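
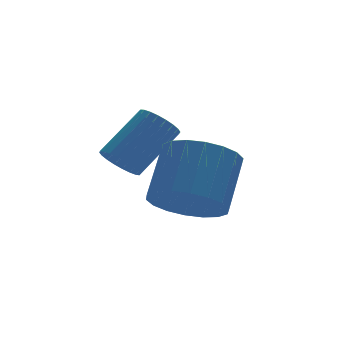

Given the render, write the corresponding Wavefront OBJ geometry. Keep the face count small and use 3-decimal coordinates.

v 0.462 1.25 -0.382
v 1.126 0.722 -0.417
v 1.783 1.481 0.587
v 1.118 2.01 0.622
v 1.215 0.985 -0.674
v 1.871 1.744 0.331
v 1.154 1.301 -0.873
v 1.811 2.06 0.132
v 0.956 1.607 -0.975
v 1.613 2.366 0.03
v 0.66 1.842 -0.959
v 1.317 2.601 0.045
v 0.325 1.96 -0.829
v 0.982 2.719 0.175
v 0.017 1.938 -0.611
v 0.674 2.697 0.394
v -0.203 1.779 -0.347
v 0.454 2.538 0.657
v -0.291 1.516 -0.091
v 0.365 2.275 0.914
v -0.231 1.2 0.108
v 0.426 1.959 1.113
v -0.033 0.894 0.21
v 0.624 1.653 1.215
v 0.263 0.659 0.195
v 0.92 1.418 1.199
v 0.598 0.541 0.065
v 1.255 1.3 1.069
v 0.906 0.563 -0.154
v 1.563 1.322 0.851
v -0.239 3.12 0.166
v 0.052 3.317 -0.217
v 1.07 3.617 0.711
v 0.779 3.42 1.094
v -0.05 3.481 -0.157
v 0.967 3.781 0.771
v -0.182 3.591 -0.048
v 0.836 3.89 0.88
v -0.322 3.628 0.093
v 0.696 3.928 1.022
v -0.45 3.589 0.246
v 0.568 3.888 1.174
v -0.545 3.478 0.386
v 0.472 3.777 1.315
v -0.594 3.312 0.493
v 0.424 3.612 1.422
v -0.589 3.118 0.55
v 0.429 3.417 1.479
v -0.53 2.923 0.549
v 0.488 3.223 1.477
v -0.427 2.759 0.489
v 0.59 3.059 1.417
v -0.296 2.65 0.38
v 0.722 2.949 1.308
v -0.156 2.612 0.238
v 0.862 2.912 1.167
v -0.028 2.652 0.086
v 0.99 2.951 1.014
v 0.068 2.763 -0.055
v 1.085 3.062 0.874
v 0.116 2.928 -0.162
v 1.134 3.228 0.767
v 0.111 3.123 -0.219
v 1.129 3.422 0.71
f 2 1 5
f 2 5 3
f 3 5 6
f 3 6 4
f 5 1 7
f 5 7 6
f 6 7 8
f 6 8 4
f 7 1 9
f 7 9 8
f 8 9 10
f 8 10 4
f 9 1 11
f 9 11 10
f 10 11 12
f 10 12 4
f 11 1 13
f 11 13 12
f 12 13 14
f 12 14 4
f 13 1 15
f 13 15 14
f 14 15 16
f 14 16 4
f 15 1 17
f 15 17 16
f 16 17 18
f 16 18 4
f 17 1 19
f 17 19 18
f 18 19 20
f 18 20 4
f 19 1 21
f 19 21 20
f 20 21 22
f 20 22 4
f 21 1 23
f 21 23 22
f 22 23 24
f 22 24 4
f 23 1 25
f 23 25 24
f 24 25 26
f 24 26 4
f 25 1 27
f 25 27 26
f 26 27 28
f 26 28 4
f 27 1 29
f 27 29 28
f 28 29 30
f 28 30 4
f 29 1 2
f 29 2 30
f 30 2 3
f 30 3 4
f 32 31 35
f 32 35 33
f 33 35 36
f 33 36 34
f 35 31 37
f 35 37 36
f 36 37 38
f 36 38 34
f 37 31 39
f 37 39 38
f 38 39 40
f 38 40 34
f 39 31 41
f 39 41 40
f 40 41 42
f 40 42 34
f 41 31 43
f 41 43 42
f 42 43 44
f 42 44 34
f 43 31 45
f 43 45 44
f 44 45 46
f 44 46 34
f 45 31 47
f 45 47 46
f 46 47 48
f 46 48 34
f 47 31 49
f 47 49 48
f 48 49 50
f 48 50 34
f 49 31 51
f 49 51 50
f 50 51 52
f 50 52 34
f 51 31 53
f 51 53 52
f 52 53 54
f 52 54 34
f 53 31 55
f 53 55 54
f 54 55 56
f 54 56 34
f 55 31 57
f 55 57 56
f 56 57 58
f 56 58 34
f 57 31 59
f 57 59 58
f 58 59 60
f 58 60 34
f 59 31 61
f 59 61 60
f 60 61 62
f 60 62 34
f 61 31 63
f 61 63 62
f 62 63 64
f 62 64 34
f 63 31 32
f 63 32 64
f 64 32 33
f 64 33 34



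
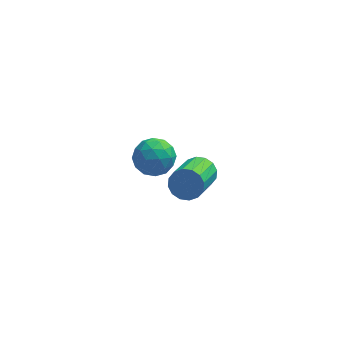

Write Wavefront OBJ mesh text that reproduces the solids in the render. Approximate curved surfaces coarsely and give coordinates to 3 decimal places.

v 2.818 3.242 -1.989
v 3.251 3.347 -1.603
v 2.816 1.982 -0.745
v 2.382 1.878 -1.131
v 3.008 3.495 -1.491
v 2.573 2.13 -0.633
v 2.714 3.575 -1.513
v 2.279 2.21 -0.655
v 2.448 3.566 -1.662
v 2.013 2.201 -0.804
v 2.281 3.47 -1.899
v 1.846 2.105 -1.041
v 2.258 3.313 -2.16
v 1.822 1.949 -1.302
v 2.384 3.138 -2.375
v 1.949 1.773 -1.517
v 2.627 2.99 -2.487
v 2.192 1.625 -1.629
v 2.921 2.91 -2.465
v 2.486 1.545 -1.607
v 3.187 2.919 -2.316
v 2.752 1.554 -1.458
v 3.354 3.015 -2.079
v 2.919 1.65 -1.221
v 3.378 3.171 -1.818
v 2.942 1.807 -0.96
v 0.865 0.706 2.081
v 1.45 1.012 1.866
v 1.41 -0.272 2.174
v 1.995 0.034 1.959
v 1.729 0.192 2.58
v 1.392 0.796 2.523
v 1.468 -0.056 1.517
v 1.131 0.548 1.46
v 1.822 0.541 1.517
v 1.984 0.694 2.175
v 0.876 0.046 1.865
v 1.038 0.199 2.523
v 1.109 0.944 1.965
v 1.751 -0.204 2.075
v 1.594 -0.112 2.44
v 1.938 0.068 2.314
v 1.076 0.817 2.352
v 1.419 0.997 2.225
v 1.584 0.515 2.645
v 1.441 -0.257 1.815
v 1.784 -0.077 1.688
v 0.922 0.672 1.726
v 1.266 0.852 1.6
v 1.276 0.225 1.395
v 1.672 0.848 1.634
v 1.993 0.273 1.689
v 1.683 0.22 1.429
v 1.484 0.575 1.395
v 1.767 0.937 2.02
v 2.088 0.363 2.075
v 1.932 0.455 2.44
v 1.733 0.81 2.407
v 1.986 0.661 1.816
v 0.772 0.377 1.965
v 1.093 -0.197 2.02
v 1.127 -0.07 1.633
v 0.928 0.285 1.6
v 0.867 0.467 2.351
v 1.188 -0.108 2.406
v 1.376 0.165 2.645
v 1.177 0.52 2.611
v 0.874 0.079 2.224
f 2 1 5
f 2 5 3
f 3 5 6
f 3 6 4
f 5 1 7
f 5 7 6
f 6 7 8
f 6 8 4
f 7 1 9
f 7 9 8
f 8 9 10
f 8 10 4
f 9 1 11
f 9 11 10
f 10 11 12
f 10 12 4
f 11 1 13
f 11 13 12
f 12 13 14
f 12 14 4
f 13 1 15
f 13 15 14
f 14 15 16
f 14 16 4
f 15 1 17
f 15 17 16
f 16 17 18
f 16 18 4
f 17 1 19
f 17 19 18
f 18 19 20
f 18 20 4
f 19 1 21
f 19 21 20
f 20 21 22
f 20 22 4
f 21 1 23
f 21 23 22
f 22 23 24
f 22 24 4
f 23 1 25
f 23 25 24
f 24 25 26
f 24 26 4
f 25 1 2
f 25 2 26
f 26 2 3
f 26 3 4
f 27 64 43
f 64 38 67
f 43 67 32
f 64 67 43
f 27 43 39
f 43 32 44
f 39 44 28
f 43 44 39
f 27 39 48
f 39 28 49
f 48 49 34
f 39 49 48
f 27 48 60
f 48 34 63
f 60 63 37
f 48 63 60
f 27 60 64
f 60 37 68
f 64 68 38
f 60 68 64
f 28 44 55
f 44 32 58
f 55 58 36
f 44 58 55
f 32 67 45
f 67 38 66
f 45 66 31
f 67 66 45
f 38 68 65
f 68 37 61
f 65 61 29
f 68 61 65
f 37 63 62
f 63 34 50
f 62 50 33
f 63 50 62
f 34 49 54
f 49 28 51
f 54 51 35
f 49 51 54
f 30 56 42
f 56 36 57
f 42 57 31
f 56 57 42
f 30 42 40
f 42 31 41
f 40 41 29
f 42 41 40
f 30 40 47
f 40 29 46
f 47 46 33
f 40 46 47
f 30 47 52
f 47 33 53
f 52 53 35
f 47 53 52
f 30 52 56
f 52 35 59
f 56 59 36
f 52 59 56
f 31 57 45
f 57 36 58
f 45 58 32
f 57 58 45
f 29 41 65
f 41 31 66
f 65 66 38
f 41 66 65
f 33 46 62
f 46 29 61
f 62 61 37
f 46 61 62
f 35 53 54
f 53 33 50
f 54 50 34
f 53 50 54
f 36 59 55
f 59 35 51
f 55 51 28
f 59 51 55



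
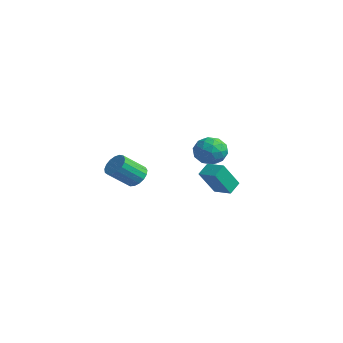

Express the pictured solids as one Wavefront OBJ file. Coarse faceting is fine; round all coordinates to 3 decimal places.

v -1.31 -3.319 0.069
v -0.526 -3.398 0.132
v -0.747 -4.699 1.235
v -1.53 -4.621 1.171
v -0.615 -3.152 0.405
v -0.836 -4.453 1.508
v -0.863 -2.944 0.601
v -1.084 -4.245 1.704
v -1.213 -2.822 0.675
v -1.434 -4.123 1.778
v -1.586 -2.814 0.61
v -1.806 -4.115 1.712
v -1.895 -2.922 0.421
v -2.115 -4.223 1.523
v -2.07 -3.121 0.151
v -2.29 -4.422 1.254
v -2.071 -3.365 -0.138
v -2.291 -4.667 0.965
v -1.898 -3.599 -0.379
v -2.118 -4.9 0.724
v -1.589 -3.769 -0.518
v -1.81 -5.07 0.585
v -1.217 -3.836 -0.522
v -1.438 -5.137 0.581
v -0.866 -3.784 -0.391
v -1.087 -5.086 0.712
v -0.617 -3.626 -0.155
v -0.837 -4.928 0.948
v -4.246 3.692 -0.201
v -3.264 4.017 -0.523
v -3.536 2.263 0.523
v -2.554 2.588 0.201
v -3.077 3.132 0.978
v -3.515 4.016 0.53
v -3.285 2.264 -0.53
v -3.723 3.148 -0.978
v -2.67 3.134 -0.727
v -2.541 3.671 0.205
v -4.259 2.609 -0.205
v -4.13 3.146 0.727
v -3.817 3.98 -0.426
v -2.983 2.3 0.426
v -3.29 2.62 0.882
v -2.713 2.811 0.693
v -3.965 3.979 0.193
v -3.388 4.17 0.004
v -3.278 3.65 0.886
v -3.412 2.11 -0.004
v -2.835 2.301 -0.193
v -4.087 3.469 -0.693
v -3.51 3.66 -0.882
v -3.522 2.63 -0.886
v -2.891 3.652 -0.735
v -2.474 2.812 -0.309
v -2.903 2.622 -0.739
v -3.161 3.141 -1.002
v -2.815 3.967 -0.187
v -2.398 3.127 0.239
v -2.705 3.447 0.696
v -2.963 3.967 0.432
v -2.466 3.448 -0.306
v -4.402 3.153 -0.239
v -3.985 2.313 0.187
v -3.837 2.313 -0.432
v -4.095 2.833 -0.696
v -4.326 3.468 0.309
v -3.909 2.628 0.735
v -3.639 3.139 1.002
v -3.897 3.658 0.739
v -4.334 2.832 0.306
v -0.092 1.01 -1.664
v -0.094 -0.075 -0.08
v -0.336 1.784 -1.134
v -0.339 0.7 0.45
v 1.079 1.26 -1.49
v 1.076 0.176 0.094
v 0.834 2.035 -0.96
v 0.832 0.95 0.624
f 2 1 5
f 2 5 3
f 3 5 6
f 3 6 4
f 5 1 7
f 5 7 6
f 6 7 8
f 6 8 4
f 7 1 9
f 7 9 8
f 8 9 10
f 8 10 4
f 9 1 11
f 9 11 10
f 10 11 12
f 10 12 4
f 11 1 13
f 11 13 12
f 12 13 14
f 12 14 4
f 13 1 15
f 13 15 14
f 14 15 16
f 14 16 4
f 15 1 17
f 15 17 16
f 16 17 18
f 16 18 4
f 17 1 19
f 17 19 18
f 18 19 20
f 18 20 4
f 19 1 21
f 19 21 20
f 20 21 22
f 20 22 4
f 21 1 23
f 21 23 22
f 22 23 24
f 22 24 4
f 23 1 25
f 23 25 24
f 24 25 26
f 24 26 4
f 25 1 27
f 25 27 26
f 26 27 28
f 26 28 4
f 27 1 2
f 27 2 28
f 28 2 3
f 28 3 4
f 29 66 45
f 66 40 69
f 45 69 34
f 66 69 45
f 29 45 41
f 45 34 46
f 41 46 30
f 45 46 41
f 29 41 50
f 41 30 51
f 50 51 36
f 41 51 50
f 29 50 62
f 50 36 65
f 62 65 39
f 50 65 62
f 29 62 66
f 62 39 70
f 66 70 40
f 62 70 66
f 30 46 57
f 46 34 60
f 57 60 38
f 46 60 57
f 34 69 47
f 69 40 68
f 47 68 33
f 69 68 47
f 40 70 67
f 70 39 63
f 67 63 31
f 70 63 67
f 39 65 64
f 65 36 52
f 64 52 35
f 65 52 64
f 36 51 56
f 51 30 53
f 56 53 37
f 51 53 56
f 32 58 44
f 58 38 59
f 44 59 33
f 58 59 44
f 32 44 42
f 44 33 43
f 42 43 31
f 44 43 42
f 32 42 49
f 42 31 48
f 49 48 35
f 42 48 49
f 32 49 54
f 49 35 55
f 54 55 37
f 49 55 54
f 32 54 58
f 54 37 61
f 58 61 38
f 54 61 58
f 33 59 47
f 59 38 60
f 47 60 34
f 59 60 47
f 31 43 67
f 43 33 68
f 67 68 40
f 43 68 67
f 35 48 64
f 48 31 63
f 64 63 39
f 48 63 64
f 37 55 56
f 55 35 52
f 56 52 36
f 55 52 56
f 38 61 57
f 61 37 53
f 57 53 30
f 61 53 57
f 72 74 71
f 75 72 71
f 71 74 73
f 73 75 71
f 72 78 74
f 76 72 75
f 76 78 72
f 74 78 73
f 77 75 73
f 73 78 77
f 77 76 75
f 78 76 77



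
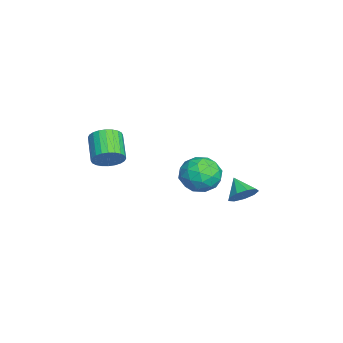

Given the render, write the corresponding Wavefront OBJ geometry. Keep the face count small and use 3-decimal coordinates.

v -0.765 2.748 -1.869
v -0.11 2.063 -1.118
v -2.39 1.817 -1.302
v -1.735 1.132 -0.551
v -1.881 2.311 -0.323
v -0.877 2.886 -0.673
v -1.623 0.994 -1.747
v -0.619 1.569 -2.097
v -0.641 0.979 -1.042
v -0.8 1.793 -0.162
v -1.7 2.087 -2.258
v -1.859 2.901 -1.378
v -0.295 2.487 -1.543
v -2.205 1.393 -0.877
v -2.291 2.086 -0.743
v -1.906 1.683 -0.301
v -0.745 2.971 -1.282
v -0.361 2.568 -0.84
v -1.401 2.714 -0.373
v -2.139 1.312 -1.58
v -1.755 0.909 -1.138
v -0.594 2.197 -2.119
v -0.209 1.794 -1.677
v -1.099 1.166 -2.047
v -0.222 1.447 -1.057
v -1.177 0.901 -0.723
v -1.112 0.819 -1.426
v -0.521 1.157 -1.632
v -0.316 1.926 -0.54
v -1.271 1.379 -0.206
v -1.356 2.072 -0.073
v -0.766 2.41 -0.279
v -0.628 1.289 -0.495
v -1.229 2.501 -2.214
v -2.184 1.954 -1.88
v -1.734 1.47 -2.141
v -1.144 1.808 -2.347
v -1.323 2.979 -1.697
v -2.278 2.433 -1.363
v -1.979 2.723 -0.788
v -1.388 3.061 -0.994
v -1.872 2.591 -1.925
v -0.752 4.15 -2.424
v -0.262 4.357 -1.748
v -1.628 3.65 -1.636
v -0.629 4.8 -1.874
v -1.053 4.939 -2.257
v -1.337 4.709 -2.718
v -1.347 4.218 -3.042
v -1.079 3.695 -3.076
v -0.658 3.386 -2.806
v -0.281 3.434 -2.356
v -0.125 3.818 -1.939
v 4.627 -2.305 3.103
v 4.994 -1.952 3.771
v 3.661 -2.182 4.625
v 3.293 -2.535 3.957
v 4.857 -1.691 3.627
v 3.524 -1.92 4.482
v 4.685 -1.523 3.404
v 3.352 -1.753 4.259
v 4.504 -1.475 3.135
v 3.171 -1.704 3.99
v 4.342 -1.553 2.861
v 3.009 -1.782 3.716
v 4.223 -1.745 2.624
v 2.89 -1.975 3.479
v 4.166 -2.023 2.46
v 2.833 -2.253 3.314
v 4.178 -2.344 2.393
v 2.845 -2.573 3.248
v 4.259 -2.658 2.435
v 2.926 -2.888 3.289
v 4.396 -2.92 2.578
v 3.063 -3.149 3.433
v 4.568 -3.087 2.801
v 3.235 -3.317 3.656
v 4.749 -3.136 3.07
v 3.416 -3.365 3.925
v 4.911 -3.058 3.344
v 3.578 -3.287 4.199
v 5.03 -2.865 3.581
v 3.697 -3.095 4.436
v 5.087 -2.587 3.746
v 3.754 -2.817 4.6
v 5.075 -2.267 3.812
v 3.742 -2.496 4.667
f 1 38 17
f 38 12 41
f 17 41 6
f 38 41 17
f 1 17 13
f 17 6 18
f 13 18 2
f 17 18 13
f 1 13 22
f 13 2 23
f 22 23 8
f 13 23 22
f 1 22 34
f 22 8 37
f 34 37 11
f 22 37 34
f 1 34 38
f 34 11 42
f 38 42 12
f 34 42 38
f 2 18 29
f 18 6 32
f 29 32 10
f 18 32 29
f 6 41 19
f 41 12 40
f 19 40 5
f 41 40 19
f 12 42 39
f 42 11 35
f 39 35 3
f 42 35 39
f 11 37 36
f 37 8 24
f 36 24 7
f 37 24 36
f 8 23 28
f 23 2 25
f 28 25 9
f 23 25 28
f 4 30 16
f 30 10 31
f 16 31 5
f 30 31 16
f 4 16 14
f 16 5 15
f 14 15 3
f 16 15 14
f 4 14 21
f 14 3 20
f 21 20 7
f 14 20 21
f 4 21 26
f 21 7 27
f 26 27 9
f 21 27 26
f 4 26 30
f 26 9 33
f 30 33 10
f 26 33 30
f 5 31 19
f 31 10 32
f 19 32 6
f 31 32 19
f 3 15 39
f 15 5 40
f 39 40 12
f 15 40 39
f 7 20 36
f 20 3 35
f 36 35 11
f 20 35 36
f 9 27 28
f 27 7 24
f 28 24 8
f 27 24 28
f 10 33 29
f 33 9 25
f 29 25 2
f 33 25 29
f 44 43 46
f 44 46 45
f 46 43 47
f 46 47 45
f 47 43 48
f 47 48 45
f 48 43 49
f 48 49 45
f 49 43 50
f 49 50 45
f 50 43 51
f 50 51 45
f 51 43 52
f 51 52 45
f 52 43 53
f 52 53 45
f 53 43 44
f 53 44 45
f 55 54 58
f 55 58 56
f 56 58 59
f 56 59 57
f 58 54 60
f 58 60 59
f 59 60 61
f 59 61 57
f 60 54 62
f 60 62 61
f 61 62 63
f 61 63 57
f 62 54 64
f 62 64 63
f 63 64 65
f 63 65 57
f 64 54 66
f 64 66 65
f 65 66 67
f 65 67 57
f 66 54 68
f 66 68 67
f 67 68 69
f 67 69 57
f 68 54 70
f 68 70 69
f 69 70 71
f 69 71 57
f 70 54 72
f 70 72 71
f 71 72 73
f 71 73 57
f 72 54 74
f 72 74 73
f 73 74 75
f 73 75 57
f 74 54 76
f 74 76 75
f 75 76 77
f 75 77 57
f 76 54 78
f 76 78 77
f 77 78 79
f 77 79 57
f 78 54 80
f 78 80 79
f 79 80 81
f 79 81 57
f 80 54 82
f 80 82 81
f 81 82 83
f 81 83 57
f 82 54 84
f 82 84 83
f 83 84 85
f 83 85 57
f 84 54 86
f 84 86 85
f 85 86 87
f 85 87 57
f 86 54 55
f 86 55 87
f 87 55 56
f 87 56 57



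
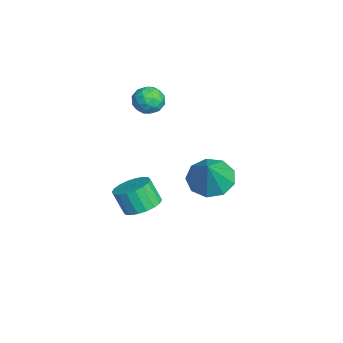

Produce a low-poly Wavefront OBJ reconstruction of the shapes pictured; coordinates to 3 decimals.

v -3.045 1.985 -1.219
v -2.264 1.728 -1.806
v -2.075 1.735 0.179
v -2.257 2.409 -1.689
v -2.619 2.891 -1.352
v -3.18 2.95 -0.953
v -3.678 2.557 -0.679
v -3.879 1.896 -0.657
v -3.69 1.277 -0.899
v -3.199 0.989 -1.291
v -2.636 1.168 -1.649
v 1.779 -1.143 0.903
v 2.504 -1.377 1.018
v 2.225 -1.771 1.973
v 1.501 -1.537 1.857
v 2.504 -1.06 1.148
v 2.226 -1.454 2.103
v 2.361 -0.76 1.23
v 2.082 -1.154 2.185
v 2.103 -0.535 1.248
v 1.824 -0.929 2.203
v 1.78 -0.431 1.196
v 1.501 -0.825 2.151
v 1.458 -0.468 1.087
v 1.179 -0.862 2.042
v 1.199 -0.639 0.941
v 0.92 -1.033 1.896
v 1.055 -0.909 0.787
v 0.776 -1.303 1.742
v 1.054 -1.226 0.657
v 0.776 -1.62 1.612
v 1.198 -1.526 0.575
v 0.919 -1.92 1.53
v 1.456 -1.751 0.557
v 1.177 -2.145 1.512
v 1.779 -1.855 0.609
v 1.5 -2.249 1.564
v 2.101 -1.818 0.718
v 1.822 -2.212 1.673
v 2.36 -1.647 0.864
v 2.081 -2.041 1.819
v -3.331 -0.263 4.079
v -3.087 0.155 3.567
v -2.733 -1.135 3.653
v -2.489 -0.717 3.141
v -2.282 -0.616 3.807
v -2.652 -0.077 4.07
v -3.168 -0.903 3.15
v -3.538 -0.364 3.413
v -2.986 -0.241 2.993
v -2.439 -0.063 3.399
v -3.381 -0.917 3.821
v -2.834 -0.739 4.227
v -3.262 0.022 3.86
v -2.558 -1.002 3.36
v -2.437 -0.943 3.751
v -2.293 -0.697 3.45
v -3.006 -0.114 4.156
v -2.862 0.132 3.855
v -2.389 -0.321 3.996
v -2.958 -1.112 3.365
v -2.814 -0.866 3.064
v -3.527 -0.283 3.77
v -3.383 -0.037 3.469
v -3.431 -0.659 3.224
v -3.059 0.035 3.222
v -2.707 -0.477 2.972
v -3.107 -0.587 2.977
v -3.324 -0.27 3.131
v -2.737 0.14 3.46
v -2.385 -0.373 3.21
v -2.264 -0.313 3.601
v -2.481 0.004 3.756
v -2.678 -0.093 3.123
v -3.435 -0.607 4.01
v -3.083 -1.12 3.76
v -3.339 -0.984 3.464
v -3.556 -0.667 3.619
v -3.113 -0.503 4.248
v -2.761 -1.015 3.998
v -2.496 -0.71 4.089
v -2.713 -0.393 4.243
v -3.142 -0.887 4.097
f 2 1 4
f 2 4 3
f 4 1 5
f 4 5 3
f 5 1 6
f 5 6 3
f 6 1 7
f 6 7 3
f 7 1 8
f 7 8 3
f 8 1 9
f 8 9 3
f 9 1 10
f 9 10 3
f 10 1 11
f 10 11 3
f 11 1 2
f 11 2 3
f 13 12 16
f 13 16 14
f 14 16 17
f 14 17 15
f 16 12 18
f 16 18 17
f 17 18 19
f 17 19 15
f 18 12 20
f 18 20 19
f 19 20 21
f 19 21 15
f 20 12 22
f 20 22 21
f 21 22 23
f 21 23 15
f 22 12 24
f 22 24 23
f 23 24 25
f 23 25 15
f 24 12 26
f 24 26 25
f 25 26 27
f 25 27 15
f 26 12 28
f 26 28 27
f 27 28 29
f 27 29 15
f 28 12 30
f 28 30 29
f 29 30 31
f 29 31 15
f 30 12 32
f 30 32 31
f 31 32 33
f 31 33 15
f 32 12 34
f 32 34 33
f 33 34 35
f 33 35 15
f 34 12 36
f 34 36 35
f 35 36 37
f 35 37 15
f 36 12 38
f 36 38 37
f 37 38 39
f 37 39 15
f 38 12 40
f 38 40 39
f 39 40 41
f 39 41 15
f 40 12 13
f 40 13 41
f 41 13 14
f 41 14 15
f 42 79 58
f 79 53 82
f 58 82 47
f 79 82 58
f 42 58 54
f 58 47 59
f 54 59 43
f 58 59 54
f 42 54 63
f 54 43 64
f 63 64 49
f 54 64 63
f 42 63 75
f 63 49 78
f 75 78 52
f 63 78 75
f 42 75 79
f 75 52 83
f 79 83 53
f 75 83 79
f 43 59 70
f 59 47 73
f 70 73 51
f 59 73 70
f 47 82 60
f 82 53 81
f 60 81 46
f 82 81 60
f 53 83 80
f 83 52 76
f 80 76 44
f 83 76 80
f 52 78 77
f 78 49 65
f 77 65 48
f 78 65 77
f 49 64 69
f 64 43 66
f 69 66 50
f 64 66 69
f 45 71 57
f 71 51 72
f 57 72 46
f 71 72 57
f 45 57 55
f 57 46 56
f 55 56 44
f 57 56 55
f 45 55 62
f 55 44 61
f 62 61 48
f 55 61 62
f 45 62 67
f 62 48 68
f 67 68 50
f 62 68 67
f 45 67 71
f 67 50 74
f 71 74 51
f 67 74 71
f 46 72 60
f 72 51 73
f 60 73 47
f 72 73 60
f 44 56 80
f 56 46 81
f 80 81 53
f 56 81 80
f 48 61 77
f 61 44 76
f 77 76 52
f 61 76 77
f 50 68 69
f 68 48 65
f 69 65 49
f 68 65 69
f 51 74 70
f 74 50 66
f 70 66 43
f 74 66 70



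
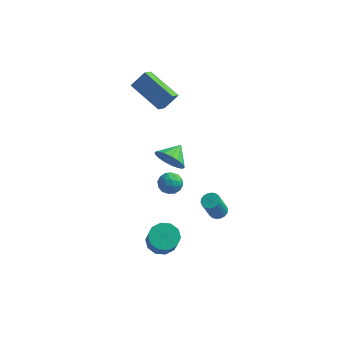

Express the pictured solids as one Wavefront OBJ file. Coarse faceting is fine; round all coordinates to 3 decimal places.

v -0.983 3.381 -2.552
v -0.242 3.416 -3.128
v -0.657 4.419 -2.068
v -0.567 3.626 -3.358
v -0.987 3.779 -3.403
v -1.407 3.842 -3.253
v -1.729 3.798 -2.943
v -1.881 3.66 -2.543
v -1.827 3.457 -2.144
v -1.58 3.238 -1.84
v -1.196 3.051 -1.698
v -0.763 2.939 -1.752
v -0.381 2.93 -1.989
v -0.137 3.023 -2.355
v -0.086 3.199 -2.766
v 0.189 -1.792 -4.299
v 0.988 -1.556 -4.409
v 1.369 -2.272 -3.171
v 0.571 -2.508 -3.061
v 0.751 -1.192 -4.125
v 1.132 -1.908 -2.887
v 0.299 -1.057 -3.907
v 0.681 -1.773 -2.67
v -0.195 -1.203 -3.84
v 0.187 -1.919 -2.602
v -0.542 -1.573 -3.947
v -0.16 -2.29 -2.709
v -0.609 -2.028 -4.189
v -0.228 -2.744 -2.951
v -0.372 -2.392 -4.473
v 0.009 -3.108 -3.235
v 0.079 -2.527 -4.69
v 0.461 -3.243 -3.453
v 0.573 -2.381 -4.758
v 0.955 -3.097 -3.52
v 0.92 -2.01 -4.651
v 1.302 -2.727 -3.413
v -1.299 3.533 1.702
v -1.392 2.766 2.238
v -3.064 4.342 2.552
v -3.157 3.575 3.089
v -0.683 4.025 2.511
v -0.776 3.258 3.048
v -2.448 4.834 3.362
v -2.541 4.067 3.898
v -1.105 2.539 -4.011
v -0.786 3.04 -3.594
v -0.474 1.7 -3.486
v -0.155 2.201 -3.069
v -0.857 2.045 -2.975
v -1.247 2.563 -3.3
v -0.013 2.177 -3.78
v -0.403 2.695 -4.105
v -0.111 2.816 -3.451
v -0.633 2.734 -2.954
v -0.627 2.006 -4.126
v -1.149 1.924 -3.629
v -1.001 2.863 -3.849
v -0.259 1.877 -3.231
v -0.672 1.785 -3.176
v -0.484 2.08 -2.931
v -1.272 2.583 -3.676
v -1.085 2.877 -3.431
v -1.126 2.292 -3.067
v -0.175 1.863 -3.649
v 0.012 2.157 -3.404
v -0.776 2.66 -4.149
v -0.588 2.955 -3.904
v -0.134 2.448 -4.013
v -0.417 3.026 -3.52
v -0.046 2.533 -3.211
v 0.038 2.519 -3.629
v -0.192 2.823 -3.82
v -0.724 2.978 -3.227
v -0.352 2.485 -2.919
v -0.765 2.393 -2.864
v -0.995 2.698 -3.054
v -0.327 2.846 -3.144
v -0.908 2.255 -4.161
v -0.536 1.762 -3.853
v -0.265 2.042 -4.026
v -0.495 2.347 -4.216
v -1.214 2.207 -3.869
v -0.843 1.714 -3.56
v -1.068 1.917 -3.26
v -1.298 2.221 -3.451
v -0.933 1.894 -3.936
v 3.008 -1.168 -1.492
v 3.431 -1.453 -1.516
v 3.154 -1.977 -0.193
v 2.732 -1.692 -0.168
v 3.505 -1.26 -1.424
v 3.229 -1.783 -0.101
v 3.482 -1.048 -1.345
v 3.205 -1.572 -0.022
v 3.365 -0.861 -1.296
v 3.088 -1.384 0.028
v 3.177 -0.734 -1.285
v 2.9 -1.257 0.039
v 2.956 -0.693 -1.315
v 2.679 -1.216 0.009
v 2.745 -0.746 -1.38
v 2.468 -1.27 -0.056
v 2.586 -0.883 -1.467
v 2.309 -1.407 -0.144
v 2.511 -1.077 -1.559
v 2.235 -1.6 -0.236
v 2.535 -1.288 -1.638
v 2.258 -1.812 -0.315
v 2.652 -1.476 -1.688
v 2.375 -1.999 -0.364
v 2.84 -1.603 -1.699
v 2.563 -2.126 -0.375
v 3.061 -1.644 -1.669
v 2.784 -2.167 -0.345
v 3.272 -1.59 -1.604
v 2.995 -2.114 -0.28
f 2 1 4
f 2 4 3
f 4 1 5
f 4 5 3
f 5 1 6
f 5 6 3
f 6 1 7
f 6 7 3
f 7 1 8
f 7 8 3
f 8 1 9
f 8 9 3
f 9 1 10
f 9 10 3
f 10 1 11
f 10 11 3
f 11 1 12
f 11 12 3
f 12 1 13
f 12 13 3
f 13 1 14
f 13 14 3
f 14 1 15
f 14 15 3
f 15 1 2
f 15 2 3
f 17 16 20
f 17 20 18
f 18 20 21
f 18 21 19
f 20 16 22
f 20 22 21
f 21 22 23
f 21 23 19
f 22 16 24
f 22 24 23
f 23 24 25
f 23 25 19
f 24 16 26
f 24 26 25
f 25 26 27
f 25 27 19
f 26 16 28
f 26 28 27
f 27 28 29
f 27 29 19
f 28 16 30
f 28 30 29
f 29 30 31
f 29 31 19
f 30 16 32
f 30 32 31
f 31 32 33
f 31 33 19
f 32 16 34
f 32 34 33
f 33 34 35
f 33 35 19
f 34 16 36
f 34 36 35
f 35 36 37
f 35 37 19
f 36 16 17
f 36 17 37
f 37 17 18
f 37 18 19
f 39 41 38
f 42 39 38
f 38 41 40
f 40 42 38
f 39 45 41
f 43 39 42
f 43 45 39
f 41 45 40
f 44 42 40
f 40 45 44
f 44 43 42
f 45 43 44
f 46 83 62
f 83 57 86
f 62 86 51
f 83 86 62
f 46 62 58
f 62 51 63
f 58 63 47
f 62 63 58
f 46 58 67
f 58 47 68
f 67 68 53
f 58 68 67
f 46 67 79
f 67 53 82
f 79 82 56
f 67 82 79
f 46 79 83
f 79 56 87
f 83 87 57
f 79 87 83
f 47 63 74
f 63 51 77
f 74 77 55
f 63 77 74
f 51 86 64
f 86 57 85
f 64 85 50
f 86 85 64
f 57 87 84
f 87 56 80
f 84 80 48
f 87 80 84
f 56 82 81
f 82 53 69
f 81 69 52
f 82 69 81
f 53 68 73
f 68 47 70
f 73 70 54
f 68 70 73
f 49 75 61
f 75 55 76
f 61 76 50
f 75 76 61
f 49 61 59
f 61 50 60
f 59 60 48
f 61 60 59
f 49 59 66
f 59 48 65
f 66 65 52
f 59 65 66
f 49 66 71
f 66 52 72
f 71 72 54
f 66 72 71
f 49 71 75
f 71 54 78
f 75 78 55
f 71 78 75
f 50 76 64
f 76 55 77
f 64 77 51
f 76 77 64
f 48 60 84
f 60 50 85
f 84 85 57
f 60 85 84
f 52 65 81
f 65 48 80
f 81 80 56
f 65 80 81
f 54 72 73
f 72 52 69
f 73 69 53
f 72 69 73
f 55 78 74
f 78 54 70
f 74 70 47
f 78 70 74
f 89 88 92
f 89 92 90
f 90 92 93
f 90 93 91
f 92 88 94
f 92 94 93
f 93 94 95
f 93 95 91
f 94 88 96
f 94 96 95
f 95 96 97
f 95 97 91
f 96 88 98
f 96 98 97
f 97 98 99
f 97 99 91
f 98 88 100
f 98 100 99
f 99 100 101
f 99 101 91
f 100 88 102
f 100 102 101
f 101 102 103
f 101 103 91
f 102 88 104
f 102 104 103
f 103 104 105
f 103 105 91
f 104 88 106
f 104 106 105
f 105 106 107
f 105 107 91
f 106 88 108
f 106 108 107
f 107 108 109
f 107 109 91
f 108 88 110
f 108 110 109
f 109 110 111
f 109 111 91
f 110 88 112
f 110 112 111
f 111 112 113
f 111 113 91
f 112 88 114
f 112 114 113
f 113 114 115
f 113 115 91
f 114 88 116
f 114 116 115
f 115 116 117
f 115 117 91
f 116 88 89
f 116 89 117
f 117 89 90
f 117 90 91



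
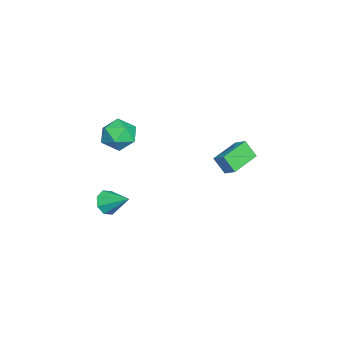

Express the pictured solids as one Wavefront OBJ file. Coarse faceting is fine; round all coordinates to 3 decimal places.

v 0.94 -3.057 -3.028
v 1.231 -2.737 -3.713
v 1.46 -1.783 -2.212
v 0.645 -2.568 -3.603
v 0.231 -2.685 -3.156
v 0.233 -3.02 -2.635
v 0.648 -3.377 -2.344
v 1.235 -3.546 -2.454
v 1.648 -3.428 -2.901
v 1.647 -3.093 -3.422
v -2.449 -2.313 0.727
v -1.521 -2.636 1.23
v -2.239 -3.604 -0.49
v -1.311 -3.927 0.013
v -2.287 -4.078 0.505
v -2.417 -3.281 1.258
v -1.343 -2.959 -0.518
v -1.473 -2.162 0.235
v -0.837 -3.035 0.461
v -1.421 -3.727 1.093
v -2.339 -2.513 -0.353
v -2.923 -3.205 0.279
v 1.518 3.173 0.506
v 1.362 2.558 1.429
v -0.02 3.999 0.796
v -0.177 3.384 1.719
v 1.917 3.756 0.961
v 1.76 3.141 1.884
v 0.378 4.582 1.251
v 0.222 3.967 2.174
f 2 1 4
f 2 4 3
f 4 1 5
f 4 5 3
f 5 1 6
f 5 6 3
f 6 1 7
f 6 7 3
f 7 1 8
f 7 8 3
f 8 1 9
f 8 9 3
f 9 1 10
f 9 10 3
f 10 1 2
f 10 2 3
f 11 22 16
f 11 16 12
f 11 12 18
f 11 18 21
f 11 21 22
f 12 16 20
f 16 22 15
f 22 21 13
f 21 18 17
f 18 12 19
f 14 20 15
f 14 15 13
f 14 13 17
f 14 17 19
f 14 19 20
f 15 20 16
f 13 15 22
f 17 13 21
f 19 17 18
f 20 19 12
f 24 26 23
f 27 24 23
f 23 26 25
f 25 27 23
f 24 30 26
f 28 24 27
f 28 30 24
f 26 30 25
f 29 27 25
f 25 30 29
f 29 28 27
f 30 28 29



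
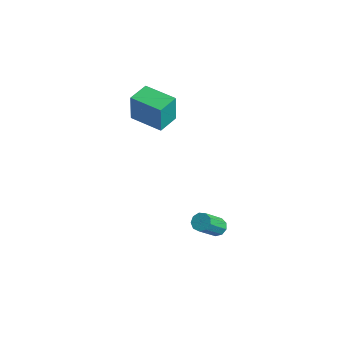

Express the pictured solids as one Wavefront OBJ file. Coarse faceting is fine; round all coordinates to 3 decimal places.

v -2.71 0.593 2.645
v -2.698 0.57 4.425
v -2.911 1.958 2.665
v -2.898 1.935 4.445
v -0.722 0.885 2.635
v -0.709 0.862 4.415
v -0.922 2.25 2.655
v -0.91 2.227 4.435
v 2.733 1.699 -4.264
v 3.279 1.523 -4.438
v 3.334 0.165 -2.89
v 2.787 0.341 -2.716
v 3.31 1.831 -4.168
v 3.365 0.473 -2.621
v 3.071 2.077 -3.944
v 3.125 0.719 -2.396
v 2.674 2.147 -3.869
v 2.728 0.789 -2.321
v 2.304 2.007 -3.979
v 2.358 0.649 -2.431
v 2.135 1.723 -4.222
v 2.189 0.364 -2.674
v 2.246 1.428 -4.485
v 2.3 0.069 -2.937
v 2.584 1.26 -4.644
v 2.639 -0.099 -3.097
v 2.993 1.297 -4.626
v 3.047 -0.061 -3.078
f 2 4 1
f 5 2 1
f 1 4 3
f 3 5 1
f 2 8 4
f 6 2 5
f 6 8 2
f 4 8 3
f 7 5 3
f 3 8 7
f 7 6 5
f 8 6 7
f 10 9 13
f 10 13 11
f 11 13 14
f 11 14 12
f 13 9 15
f 13 15 14
f 14 15 16
f 14 16 12
f 15 9 17
f 15 17 16
f 16 17 18
f 16 18 12
f 17 9 19
f 17 19 18
f 18 19 20
f 18 20 12
f 19 9 21
f 19 21 20
f 20 21 22
f 20 22 12
f 21 9 23
f 21 23 22
f 22 23 24
f 22 24 12
f 23 9 25
f 23 25 24
f 24 25 26
f 24 26 12
f 25 9 27
f 25 27 26
f 26 27 28
f 26 28 12
f 27 9 10
f 27 10 28
f 28 10 11
f 28 11 12



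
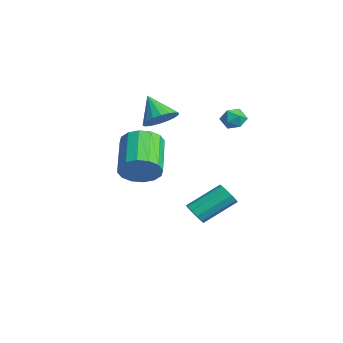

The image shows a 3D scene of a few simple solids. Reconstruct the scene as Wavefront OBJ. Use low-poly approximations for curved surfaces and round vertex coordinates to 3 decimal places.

v -0.995 3.238 2.511
v -0.719 3.504 3.064
v -1.141 2.296 3.036
v -0.865 2.562 3.589
v -1.466 2.777 3.377
v -1.376 3.359 3.052
v -0.484 2.441 3.048
v -0.394 3.023 2.723
v -0.403 3.011 3.396
v -1.01 3.219 3.599
v -0.85 2.581 2.501
v -1.457 2.789 2.704
v -1.724 1.332 -3.125
v -1.118 1.465 -3.318
v -1.13 3.14 -2.208
v -1.736 3.008 -2.015
v -1.371 1.635 -3.579
v -1.383 3.311 -2.469
v -1.759 1.69 -3.666
v -1.771 3.366 -2.556
v -2.134 1.609 -3.547
v -2.146 3.284 -2.437
v -2.352 1.421 -3.266
v -2.364 3.097 -2.156
v -2.33 1.2 -2.932
v -2.342 2.875 -1.822
v -2.077 1.029 -2.671
v -2.089 2.705 -1.561
v -1.689 0.974 -2.584
v -1.701 2.65 -1.474
v -1.314 1.056 -2.703
v -1.326 2.731 -1.593
v -1.096 1.243 -2.984
v -1.108 2.919 -1.874
v 0.115 -1.886 0.78
v 0.546 -2.168 1.66
v -1.224 -1.495 2.741
v -1.655 -1.214 1.86
v 0.694 -1.666 1.59
v -1.076 -0.993 2.671
v 0.686 -1.223 1.302
v -1.083 -0.55 2.383
v 0.526 -0.958 0.875
v -1.244 -0.285 1.956
v 0.255 -0.942 0.422
v -1.514 -0.269 1.502
v -0.053 -1.179 0.064
v -1.822 -0.506 1.145
v -0.316 -1.605 -0.101
v -2.086 -0.932 0.98
v -0.464 -2.107 -0.031
v -2.234 -1.434 1.05
v -0.457 -2.55 0.257
v -2.226 -1.877 1.338
v -0.296 -2.815 0.684
v -2.066 -2.142 1.765
v -0.026 -2.831 1.138
v -1.795 -2.158 2.218
v 0.282 -2.594 1.495
v -1.487 -1.921 2.576
v -2.648 0.008 2.752
v -1.983 0.185 3.347
v -3.632 -0.308 3.948
v -2.158 0.547 3.297
v -2.431 0.802 3.14
v -2.747 0.899 2.906
v -3.043 0.82 2.641
v -3.261 0.58 2.399
v -3.358 0.227 2.226
v -3.314 -0.17 2.158
v -3.138 -0.532 2.207
v -2.865 -0.786 2.364
v -2.549 -0.884 2.598
v -2.253 -0.805 2.863
v -2.035 -0.565 3.106
v -1.939 -0.211 3.278
f 1 12 6
f 1 6 2
f 1 2 8
f 1 8 11
f 1 11 12
f 2 6 10
f 6 12 5
f 12 11 3
f 11 8 7
f 8 2 9
f 4 10 5
f 4 5 3
f 4 3 7
f 4 7 9
f 4 9 10
f 5 10 6
f 3 5 12
f 7 3 11
f 9 7 8
f 10 9 2
f 14 13 17
f 14 17 15
f 15 17 18
f 15 18 16
f 17 13 19
f 17 19 18
f 18 19 20
f 18 20 16
f 19 13 21
f 19 21 20
f 20 21 22
f 20 22 16
f 21 13 23
f 21 23 22
f 22 23 24
f 22 24 16
f 23 13 25
f 23 25 24
f 24 25 26
f 24 26 16
f 25 13 27
f 25 27 26
f 26 27 28
f 26 28 16
f 27 13 29
f 27 29 28
f 28 29 30
f 28 30 16
f 29 13 31
f 29 31 30
f 30 31 32
f 30 32 16
f 31 13 33
f 31 33 32
f 32 33 34
f 32 34 16
f 33 13 14
f 33 14 34
f 34 14 15
f 34 15 16
f 36 35 39
f 36 39 37
f 37 39 40
f 37 40 38
f 39 35 41
f 39 41 40
f 40 41 42
f 40 42 38
f 41 35 43
f 41 43 42
f 42 43 44
f 42 44 38
f 43 35 45
f 43 45 44
f 44 45 46
f 44 46 38
f 45 35 47
f 45 47 46
f 46 47 48
f 46 48 38
f 47 35 49
f 47 49 48
f 48 49 50
f 48 50 38
f 49 35 51
f 49 51 50
f 50 51 52
f 50 52 38
f 51 35 53
f 51 53 52
f 52 53 54
f 52 54 38
f 53 35 55
f 53 55 54
f 54 55 56
f 54 56 38
f 55 35 57
f 55 57 56
f 56 57 58
f 56 58 38
f 57 35 59
f 57 59 58
f 58 59 60
f 58 60 38
f 59 35 36
f 59 36 60
f 60 36 37
f 60 37 38
f 62 61 64
f 62 64 63
f 64 61 65
f 64 65 63
f 65 61 66
f 65 66 63
f 66 61 67
f 66 67 63
f 67 61 68
f 67 68 63
f 68 61 69
f 68 69 63
f 69 61 70
f 69 70 63
f 70 61 71
f 70 71 63
f 71 61 72
f 71 72 63
f 72 61 73
f 72 73 63
f 73 61 74
f 73 74 63
f 74 61 75
f 74 75 63
f 75 61 76
f 75 76 63
f 76 61 62
f 76 62 63



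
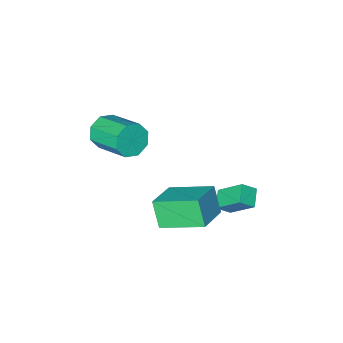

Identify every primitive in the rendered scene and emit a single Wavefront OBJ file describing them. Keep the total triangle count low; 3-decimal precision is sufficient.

v -1.714 -1.536 -4.825
v -1.793 -2.226 -3.644
v -3.027 -0.051 -4.044
v -3.105 -0.741 -2.864
v -0.395 -0.679 -4.236
v -0.473 -1.369 -3.056
v -1.707 0.806 -3.456
v -1.786 0.116 -2.275
v 0.497 -3.432 0.589
v 1.023 -3.097 0.042
v 0.73 -1.393 0.804
v 0.203 -1.728 1.351
v 0.424 -3.105 -0.17
v 0.131 -1.401 0.591
v -0.132 -3.305 0.062
v -0.425 -1.6 0.824
v -0.32 -3.579 0.604
v -0.613 -1.875 1.365
v -0.03 -3.767 1.136
v -0.323 -2.063 1.898
v 0.569 -3.759 1.349
v 0.276 -2.055 2.11
v 1.125 -3.56 1.116
v 0.832 -1.855 1.878
v 1.313 -3.285 0.575
v 1.02 -1.581 1.336
v -4.171 -0.94 -4.311
v -3.569 -1.156 -3.831
v -4.701 0.083 -3.186
v -4.098 -0.132 -2.706
v -3.642 -0.268 -4.674
v -3.039 -0.483 -4.194
v -4.171 0.756 -3.549
v -3.569 0.54 -3.069
f 2 4 1
f 5 2 1
f 1 4 3
f 3 5 1
f 2 8 4
f 6 2 5
f 6 8 2
f 4 8 3
f 7 5 3
f 3 8 7
f 7 6 5
f 8 6 7
f 10 9 13
f 10 13 11
f 11 13 14
f 11 14 12
f 13 9 15
f 13 15 14
f 14 15 16
f 14 16 12
f 15 9 17
f 15 17 16
f 16 17 18
f 16 18 12
f 17 9 19
f 17 19 18
f 18 19 20
f 18 20 12
f 19 9 21
f 19 21 20
f 20 21 22
f 20 22 12
f 21 9 23
f 21 23 22
f 22 23 24
f 22 24 12
f 23 9 25
f 23 25 24
f 24 25 26
f 24 26 12
f 25 9 10
f 25 10 26
f 26 10 11
f 26 11 12
f 28 30 27
f 31 28 27
f 27 30 29
f 29 31 27
f 28 34 30
f 32 28 31
f 32 34 28
f 30 34 29
f 33 31 29
f 29 34 33
f 33 32 31
f 34 32 33



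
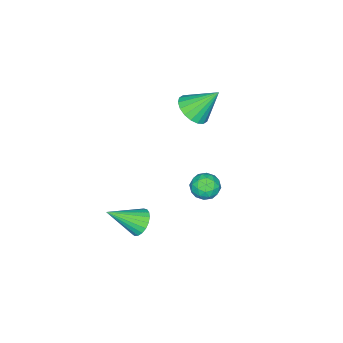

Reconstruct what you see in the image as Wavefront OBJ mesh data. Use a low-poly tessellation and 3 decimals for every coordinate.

v -0.445 1.162 -0.821
v -0.126 1.059 -1.38
v -0.534 0.121 -0.68
v -0.215 0.018 -1.239
v 0.1 0.265 -0.724
v 0.155 0.908 -0.812
v -0.815 0.272 -1.248
v -0.76 0.915 -1.336
v -0.355 0.509 -1.644
v 0.211 0.504 -1.32
v -0.871 0.676 -0.74
v -0.305 0.671 -0.416
v -0.278 1.202 -1.113
v -0.382 -0.022 -0.947
v -0.197 0.123 -0.644
v -0.009 0.062 -0.973
v -0.113 1.114 -0.779
v 0.075 1.053 -1.108
v 0.208 0.586 -0.722
v -0.735 0.127 -0.952
v -0.547 0.066 -1.281
v -0.651 1.118 -1.087
v -0.463 1.057 -1.416
v -0.868 0.594 -1.338
v -0.224 0.818 -1.597
v -0.277 0.206 -1.514
v -0.63 0.355 -1.519
v -0.597 0.733 -1.571
v 0.108 0.815 -1.406
v 0.056 0.203 -1.323
v 0.241 0.348 -1.021
v 0.273 0.727 -1.072
v -0.026 0.492 -1.562
v -0.716 0.977 -0.737
v -0.768 0.365 -0.654
v -0.933 0.453 -0.988
v -0.901 0.832 -1.039
v -0.383 0.974 -0.546
v -0.436 0.362 -0.463
v -0.063 0.447 -0.489
v -0.03 0.825 -0.541
v -0.634 0.688 -0.498
v -1.474 -0.75 2.22
v -1.093 -1.199 2.732
v -1.986 0.09 3.34
v -0.859 -0.954 2.655
v -0.747 -0.669 2.492
v -0.779 -0.399 2.275
v -0.949 -0.2 2.048
v -1.223 -0.109 1.854
v -1.546 -0.145 1.733
v -1.855 -0.301 1.709
v -2.089 -0.546 1.786
v -2.201 -0.831 1.949
v -2.169 -1.1 2.166
v -1.999 -1.3 2.393
v -1.725 -1.391 2.587
v -1.402 -1.355 2.707
v 1.719 -1.077 -2.593
v 1.909 -1.403 -3.122
v 2.621 -2.023 -1.687
v 2.096 -1.209 -3.106
v 2.218 -0.992 -3
v 2.253 -0.789 -2.825
v 2.197 -0.637 -2.609
v 2.057 -0.56 -2.39
v 1.859 -0.574 -2.207
v 1.637 -0.674 -2.09
v 1.429 -0.844 -2.06
v 1.271 -1.054 -2.122
v 1.191 -1.268 -2.266
v 1.201 -1.45 -2.466
v 1.302 -1.567 -2.688
v 1.474 -1.599 -2.893
v 1.689 -1.541 -3.047
f 1 38 17
f 38 12 41
f 17 41 6
f 38 41 17
f 1 17 13
f 17 6 18
f 13 18 2
f 17 18 13
f 1 13 22
f 13 2 23
f 22 23 8
f 13 23 22
f 1 22 34
f 22 8 37
f 34 37 11
f 22 37 34
f 1 34 38
f 34 11 42
f 38 42 12
f 34 42 38
f 2 18 29
f 18 6 32
f 29 32 10
f 18 32 29
f 6 41 19
f 41 12 40
f 19 40 5
f 41 40 19
f 12 42 39
f 42 11 35
f 39 35 3
f 42 35 39
f 11 37 36
f 37 8 24
f 36 24 7
f 37 24 36
f 8 23 28
f 23 2 25
f 28 25 9
f 23 25 28
f 4 30 16
f 30 10 31
f 16 31 5
f 30 31 16
f 4 16 14
f 16 5 15
f 14 15 3
f 16 15 14
f 4 14 21
f 14 3 20
f 21 20 7
f 14 20 21
f 4 21 26
f 21 7 27
f 26 27 9
f 21 27 26
f 4 26 30
f 26 9 33
f 30 33 10
f 26 33 30
f 5 31 19
f 31 10 32
f 19 32 6
f 31 32 19
f 3 15 39
f 15 5 40
f 39 40 12
f 15 40 39
f 7 20 36
f 20 3 35
f 36 35 11
f 20 35 36
f 9 27 28
f 27 7 24
f 28 24 8
f 27 24 28
f 10 33 29
f 33 9 25
f 29 25 2
f 33 25 29
f 44 43 46
f 44 46 45
f 46 43 47
f 46 47 45
f 47 43 48
f 47 48 45
f 48 43 49
f 48 49 45
f 49 43 50
f 49 50 45
f 50 43 51
f 50 51 45
f 51 43 52
f 51 52 45
f 52 43 53
f 52 53 45
f 53 43 54
f 53 54 45
f 54 43 55
f 54 55 45
f 55 43 56
f 55 56 45
f 56 43 57
f 56 57 45
f 57 43 58
f 57 58 45
f 58 43 44
f 58 44 45
f 60 59 62
f 60 62 61
f 62 59 63
f 62 63 61
f 63 59 64
f 63 64 61
f 64 59 65
f 64 65 61
f 65 59 66
f 65 66 61
f 66 59 67
f 66 67 61
f 67 59 68
f 67 68 61
f 68 59 69
f 68 69 61
f 69 59 70
f 69 70 61
f 70 59 71
f 70 71 61
f 71 59 72
f 71 72 61
f 72 59 73
f 72 73 61
f 73 59 74
f 73 74 61
f 74 59 75
f 74 75 61
f 75 59 60
f 75 60 61



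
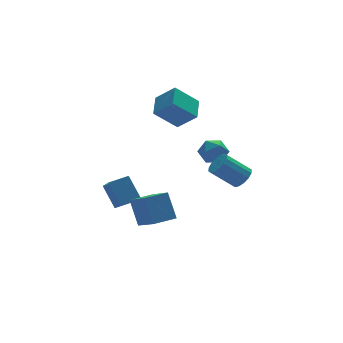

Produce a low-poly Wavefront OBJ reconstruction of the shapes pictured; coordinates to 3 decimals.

v -1.671 -2.11 -2.315
v -1.819 -1.157 -0.701
v -1.959 -0.479 -3.305
v -2.107 0.475 -1.692
v -0.173 -1.855 -2.328
v -0.321 -0.901 -0.715
v -0.461 -0.223 -3.319
v -0.609 0.73 -1.705
v 0.401 3.142 3.567
v 1.279 2.275 4.647
v 1.071 4.492 4.105
v 1.949 3.625 5.185
v 1.831 2.955 2.255
v 2.709 2.088 3.335
v 2.501 4.305 2.793
v 3.379 3.438 3.873
v 1.7 -0.367 1.944
v 2.348 -0.266 1.247
v 2.672 -1.294 2.713
v 3.32 -1.193 2.016
v 3.108 -0.452 2.583
v 2.507 0.121 2.107
v 2.513 -1.681 1.853
v 1.912 -1.108 1.377
v 2.85 -1.078 1.191
v 3.218 -0.319 1.642
v 1.802 -1.241 2.318
v 2.17 -0.482 2.769
v -1.752 3.971 -4.398
v -1.861 2.701 -3.399
v -2.083 5.076 -3.03
v -2.192 3.805 -2.03
v -0.448 4.055 -4.15
v -0.557 2.784 -3.15
v -0.779 5.159 -2.781
v -0.888 3.889 -1.782
v 3.166 -3.334 1.05
v 3.612 -2.733 1.305
v 2.319 -2.285 2.505
v 1.874 -2.886 2.25
v 3.385 -2.577 1.003
v 2.093 -2.128 2.203
v 3.1 -2.623 0.713
v 1.808 -2.174 1.913
v 2.833 -2.859 0.514
v 1.54 -2.411 1.714
v 2.655 -3.223 0.458
v 1.362 -2.775 1.658
v 2.614 -3.617 0.561
v 1.321 -3.169 1.761
v 2.721 -3.935 0.795
v 1.428 -3.487 1.995
v 2.947 -4.092 1.097
v 1.655 -3.643 2.297
v 3.232 -4.046 1.387
v 1.94 -3.597 2.587
v 3.5 -3.809 1.586
v 2.207 -3.361 2.786
v 3.678 -3.445 1.642
v 2.385 -2.997 2.842
v 3.719 -3.051 1.539
v 2.426 -2.603 2.739
f 2 4 1
f 5 2 1
f 1 4 3
f 3 5 1
f 2 8 4
f 6 2 5
f 6 8 2
f 4 8 3
f 7 5 3
f 3 8 7
f 7 6 5
f 8 6 7
f 10 12 9
f 13 10 9
f 9 12 11
f 11 13 9
f 10 16 12
f 14 10 13
f 14 16 10
f 12 16 11
f 15 13 11
f 11 16 15
f 15 14 13
f 16 14 15
f 17 28 22
f 17 22 18
f 17 18 24
f 17 24 27
f 17 27 28
f 18 22 26
f 22 28 21
f 28 27 19
f 27 24 23
f 24 18 25
f 20 26 21
f 20 21 19
f 20 19 23
f 20 23 25
f 20 25 26
f 21 26 22
f 19 21 28
f 23 19 27
f 25 23 24
f 26 25 18
f 30 32 29
f 33 30 29
f 29 32 31
f 31 33 29
f 30 36 32
f 34 30 33
f 34 36 30
f 32 36 31
f 35 33 31
f 31 36 35
f 35 34 33
f 36 34 35
f 38 37 41
f 38 41 39
f 39 41 42
f 39 42 40
f 41 37 43
f 41 43 42
f 42 43 44
f 42 44 40
f 43 37 45
f 43 45 44
f 44 45 46
f 44 46 40
f 45 37 47
f 45 47 46
f 46 47 48
f 46 48 40
f 47 37 49
f 47 49 48
f 48 49 50
f 48 50 40
f 49 37 51
f 49 51 50
f 50 51 52
f 50 52 40
f 51 37 53
f 51 53 52
f 52 53 54
f 52 54 40
f 53 37 55
f 53 55 54
f 54 55 56
f 54 56 40
f 55 37 57
f 55 57 56
f 56 57 58
f 56 58 40
f 57 37 59
f 57 59 58
f 58 59 60
f 58 60 40
f 59 37 61
f 59 61 60
f 60 61 62
f 60 62 40
f 61 37 38
f 61 38 62
f 62 38 39
f 62 39 40



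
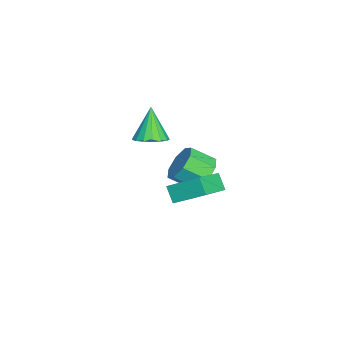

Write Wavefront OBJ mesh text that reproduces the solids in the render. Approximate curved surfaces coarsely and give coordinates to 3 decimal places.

v -0.056 -0.322 -4.051
v 0.379 -0.842 -4.904
v 0.511 -2.078 -4.083
v 0.076 -1.558 -3.229
v 0.955 -0.467 -4.431
v 1.087 -1.703 -3.61
v 0.939 -0.006 -3.736
v 1.071 -1.242 -2.914
v 0.339 0.269 -3.225
v 0.471 -0.967 -2.403
v -0.491 0.198 -3.197
v -0.359 -1.038 -2.376
v -1.067 -0.177 -3.67
v -0.935 -1.413 -2.849
v -1.051 -0.638 -4.366
v -0.919 -1.874 -3.544
v -0.451 -0.913 -4.877
v -0.319 -2.149 -4.055
v 3.091 -0.486 -3.581
v 2.552 -0.872 -2.806
v 3.377 1.09 -2.597
v 2.839 0.704 -1.822
v 4.661 -1.224 -2.858
v 4.123 -1.61 -2.083
v 4.948 0.352 -1.874
v 4.409 -0.034 -1.099
v -2.356 -3.358 -3.322
v -1.505 -3.595 -2.948
v -3.204 -3.462 -1.458
v -1.511 -3.136 -2.925
v -1.711 -2.728 -2.993
v -2.058 -2.464 -3.136
v -2.474 -2.405 -3.322
v -2.863 -2.564 -3.508
v -3.136 -2.905 -3.651
v -3.23 -3.349 -3.719
v -3.124 -3.796 -3.696
v -2.842 -4.142 -3.587
v -2.449 -4.308 -3.418
v -2.035 -4.257 -3.226
v -1.694 -4 -3.057
f 2 1 5
f 2 5 3
f 3 5 6
f 3 6 4
f 5 1 7
f 5 7 6
f 6 7 8
f 6 8 4
f 7 1 9
f 7 9 8
f 8 9 10
f 8 10 4
f 9 1 11
f 9 11 10
f 10 11 12
f 10 12 4
f 11 1 13
f 11 13 12
f 12 13 14
f 12 14 4
f 13 1 15
f 13 15 14
f 14 15 16
f 14 16 4
f 15 1 17
f 15 17 16
f 16 17 18
f 16 18 4
f 17 1 2
f 17 2 18
f 18 2 3
f 18 3 4
f 20 22 19
f 23 20 19
f 19 22 21
f 21 23 19
f 20 26 22
f 24 20 23
f 24 26 20
f 22 26 21
f 25 23 21
f 21 26 25
f 25 24 23
f 26 24 25
f 28 27 30
f 28 30 29
f 30 27 31
f 30 31 29
f 31 27 32
f 31 32 29
f 32 27 33
f 32 33 29
f 33 27 34
f 33 34 29
f 34 27 35
f 34 35 29
f 35 27 36
f 35 36 29
f 36 27 37
f 36 37 29
f 37 27 38
f 37 38 29
f 38 27 39
f 38 39 29
f 39 27 40
f 39 40 29
f 40 27 41
f 40 41 29
f 41 27 28
f 41 28 29



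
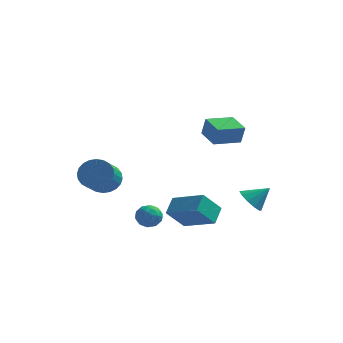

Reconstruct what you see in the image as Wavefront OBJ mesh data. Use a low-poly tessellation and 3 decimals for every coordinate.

v 2.998 2.159 -4
v 3.553 1.674 -4.402
v 3.922 2.521 -3.16
v 3.566 2.145 -4.619
v 3.362 2.622 -4.599
v 3.019 2.922 -4.351
v 2.668 2.931 -3.968
v 2.443 2.645 -3.598
v 2.43 2.174 -3.381
v 2.634 1.697 -3.401
v 2.977 1.397 -3.649
v 3.328 1.388 -4.032
v 0.27 -0.94 -4.586
v -0.497 -1.592 -3.447
v 0.394 -0.012 -3.971
v -0.373 -0.664 -2.832
v 1.973 -1.656 -3.848
v 1.206 -2.308 -2.709
v 2.097 -0.728 -3.233
v 1.33 -1.38 -2.094
v -3.345 -2.495 -0.938
v -2.479 -2.663 -1.162
v -2.509 -4.092 -0.205
v -3.375 -3.925 0.018
v -2.438 -2.467 -0.868
v -2.468 -3.897 0.088
v -2.536 -2.276 -0.585
v -2.565 -3.705 0.371
v -2.756 -2.118 -0.356
v -2.786 -3.547 0.6
v -3.066 -2.018 -0.215
v -3.096 -3.447 0.741
v -3.419 -1.99 -0.185
v -3.449 -3.419 0.771
v -3.76 -2.039 -0.269
v -3.79 -3.468 0.687
v -4.039 -2.158 -0.455
v -4.068 -3.587 0.501
v -4.211 -2.328 -0.715
v -4.241 -3.757 0.242
v -4.252 -2.523 -1.008
v -4.282 -3.953 -0.052
v -4.155 -2.715 -1.291
v -4.184 -4.144 -0.335
v -3.934 -2.873 -1.52
v -3.964 -4.302 -0.564
v -3.624 -2.973 -1.661
v -3.654 -4.402 -0.705
v -3.271 -3.001 -1.691
v -3.301 -4.43 -0.735
v -2.93 -2.952 -1.607
v -2.96 -4.381 -0.651
v -2.652 -2.833 -1.421
v -2.681 -4.262 -0.465
v -1.198 -2.959 -2.445
v -0.566 -2.853 -2.762
v -1.214 -4.047 -2.838
v -0.582 -3.941 -3.155
v -0.625 -3.964 -2.442
v -0.615 -3.291 -2.199
v -1.165 -3.609 -3.401
v -1.155 -2.936 -3.158
v -0.546 -3.255 -3.353
v -0.212 -3.474 -2.76
v -1.568 -3.426 -2.84
v -1.234 -3.645 -2.247
v -0.88 -2.811 -2.569
v -0.9 -4.089 -3.031
v -0.925 -4.103 -2.612
v -0.553 -4.041 -2.798
v -0.909 -3.068 -2.238
v -0.538 -3.006 -2.424
v -0.572 -3.659 -2.236
v -1.242 -3.894 -3.176
v -0.871 -3.832 -3.362
v -1.227 -2.859 -2.802
v -0.855 -2.797 -2.988
v -1.208 -3.241 -3.364
v -0.497 -2.985 -3.103
v -0.507 -3.624 -3.334
v -0.85 -3.429 -3.478
v -0.844 -3.034 -3.336
v -0.301 -3.114 -2.754
v -0.31 -3.753 -2.986
v -0.335 -3.766 -2.566
v -0.329 -3.371 -2.423
v -0.289 -3.35 -3.102
v -1.47 -3.147 -2.614
v -1.479 -3.786 -2.846
v -1.451 -3.529 -3.177
v -1.445 -3.134 -3.034
v -1.273 -3.276 -2.266
v -1.283 -3.915 -2.497
v -0.936 -3.866 -2.264
v -0.93 -3.471 -2.122
v -1.491 -3.55 -2.498
v 2.156 -3.034 2.152
v 2.372 -3.114 3.145
v 1.365 -2.071 2.401
v 1.582 -2.151 3.395
v 3.278 -2.069 1.985
v 3.495 -2.149 2.979
v 2.488 -1.106 2.235
v 2.704 -1.186 3.228
f 2 1 4
f 2 4 3
f 4 1 5
f 4 5 3
f 5 1 6
f 5 6 3
f 6 1 7
f 6 7 3
f 7 1 8
f 7 8 3
f 8 1 9
f 8 9 3
f 9 1 10
f 9 10 3
f 10 1 11
f 10 11 3
f 11 1 12
f 11 12 3
f 12 1 2
f 12 2 3
f 14 16 13
f 17 14 13
f 13 16 15
f 15 17 13
f 14 20 16
f 18 14 17
f 18 20 14
f 16 20 15
f 19 17 15
f 15 20 19
f 19 18 17
f 20 18 19
f 22 21 25
f 22 25 23
f 23 25 26
f 23 26 24
f 25 21 27
f 25 27 26
f 26 27 28
f 26 28 24
f 27 21 29
f 27 29 28
f 28 29 30
f 28 30 24
f 29 21 31
f 29 31 30
f 30 31 32
f 30 32 24
f 31 21 33
f 31 33 32
f 32 33 34
f 32 34 24
f 33 21 35
f 33 35 34
f 34 35 36
f 34 36 24
f 35 21 37
f 35 37 36
f 36 37 38
f 36 38 24
f 37 21 39
f 37 39 38
f 38 39 40
f 38 40 24
f 39 21 41
f 39 41 40
f 40 41 42
f 40 42 24
f 41 21 43
f 41 43 42
f 42 43 44
f 42 44 24
f 43 21 45
f 43 45 44
f 44 45 46
f 44 46 24
f 45 21 47
f 45 47 46
f 46 47 48
f 46 48 24
f 47 21 49
f 47 49 48
f 48 49 50
f 48 50 24
f 49 21 51
f 49 51 50
f 50 51 52
f 50 52 24
f 51 21 53
f 51 53 52
f 52 53 54
f 52 54 24
f 53 21 22
f 53 22 54
f 54 22 23
f 54 23 24
f 55 92 71
f 92 66 95
f 71 95 60
f 92 95 71
f 55 71 67
f 71 60 72
f 67 72 56
f 71 72 67
f 55 67 76
f 67 56 77
f 76 77 62
f 67 77 76
f 55 76 88
f 76 62 91
f 88 91 65
f 76 91 88
f 55 88 92
f 88 65 96
f 92 96 66
f 88 96 92
f 56 72 83
f 72 60 86
f 83 86 64
f 72 86 83
f 60 95 73
f 95 66 94
f 73 94 59
f 95 94 73
f 66 96 93
f 96 65 89
f 93 89 57
f 96 89 93
f 65 91 90
f 91 62 78
f 90 78 61
f 91 78 90
f 62 77 82
f 77 56 79
f 82 79 63
f 77 79 82
f 58 84 70
f 84 64 85
f 70 85 59
f 84 85 70
f 58 70 68
f 70 59 69
f 68 69 57
f 70 69 68
f 58 68 75
f 68 57 74
f 75 74 61
f 68 74 75
f 58 75 80
f 75 61 81
f 80 81 63
f 75 81 80
f 58 80 84
f 80 63 87
f 84 87 64
f 80 87 84
f 59 85 73
f 85 64 86
f 73 86 60
f 85 86 73
f 57 69 93
f 69 59 94
f 93 94 66
f 69 94 93
f 61 74 90
f 74 57 89
f 90 89 65
f 74 89 90
f 63 81 82
f 81 61 78
f 82 78 62
f 81 78 82
f 64 87 83
f 87 63 79
f 83 79 56
f 87 79 83
f 98 100 97
f 101 98 97
f 97 100 99
f 99 101 97
f 98 104 100
f 102 98 101
f 102 104 98
f 100 104 99
f 103 101 99
f 99 104 103
f 103 102 101
f 104 102 103



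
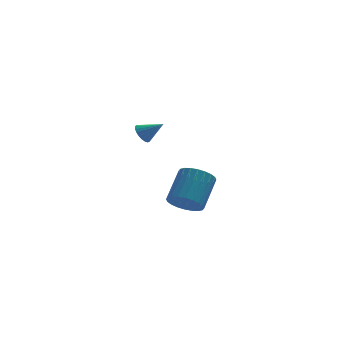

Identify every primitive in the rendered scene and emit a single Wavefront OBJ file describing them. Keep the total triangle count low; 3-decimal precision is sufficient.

v -3.726 3.332 -0.651
v -3.363 3.871 -0.882
v -2.634 2.948 0.171
v -3.496 3.982 -0.654
v -3.669 3.981 -0.425
v -3.852 3.867 -0.235
v -4.013 3.661 -0.117
v -4.124 3.398 -0.091
v -4.167 3.124 -0.162
v -4.133 2.885 -0.318
v -4.03 2.723 -0.531
v -3.873 2.667 -0.765
v -3.692 2.726 -0.979
v -3.516 2.889 -1.137
v -3.377 3.129 -1.21
v -3.298 3.404 -1.187
v -3.293 3.666 -1.071
v -2.71 -4.152 -2.425
v -2.269 -3.68 -3.214
v -1.369 -2.296 -1.884
v -1.81 -2.768 -1.095
v -2.613 -3.482 -3.188
v -1.713 -2.098 -1.858
v -2.972 -3.385 -3.045
v -2.072 -2.002 -1.715
v -3.291 -3.406 -2.808
v -2.391 -2.022 -1.478
v -3.521 -3.54 -2.513
v -2.621 -2.156 -1.182
v -3.628 -3.767 -2.204
v -2.728 -2.383 -0.874
v -3.596 -4.053 -1.929
v -2.696 -2.669 -0.599
v -3.428 -4.354 -1.729
v -2.528 -2.97 -0.399
v -3.151 -4.624 -1.636
v -2.251 -3.24 -0.306
v -2.807 -4.822 -1.662
v -1.907 -3.438 -0.332
v -2.448 -4.918 -1.805
v -1.548 -3.535 -0.475
v -2.129 -4.898 -2.042
v -1.229 -3.514 -0.712
v -1.899 -4.764 -2.338
v -0.999 -3.38 -1.007
v -1.792 -4.537 -2.646
v -0.892 -3.153 -1.316
v -1.824 -4.251 -2.921
v -0.924 -2.867 -1.591
v -1.992 -3.95 -3.121
v -1.092 -2.566 -1.791
f 2 1 4
f 2 4 3
f 4 1 5
f 4 5 3
f 5 1 6
f 5 6 3
f 6 1 7
f 6 7 3
f 7 1 8
f 7 8 3
f 8 1 9
f 8 9 3
f 9 1 10
f 9 10 3
f 10 1 11
f 10 11 3
f 11 1 12
f 11 12 3
f 12 1 13
f 12 13 3
f 13 1 14
f 13 14 3
f 14 1 15
f 14 15 3
f 15 1 16
f 15 16 3
f 16 1 17
f 16 17 3
f 17 1 2
f 17 2 3
f 19 18 22
f 19 22 20
f 20 22 23
f 20 23 21
f 22 18 24
f 22 24 23
f 23 24 25
f 23 25 21
f 24 18 26
f 24 26 25
f 25 26 27
f 25 27 21
f 26 18 28
f 26 28 27
f 27 28 29
f 27 29 21
f 28 18 30
f 28 30 29
f 29 30 31
f 29 31 21
f 30 18 32
f 30 32 31
f 31 32 33
f 31 33 21
f 32 18 34
f 32 34 33
f 33 34 35
f 33 35 21
f 34 18 36
f 34 36 35
f 35 36 37
f 35 37 21
f 36 18 38
f 36 38 37
f 37 38 39
f 37 39 21
f 38 18 40
f 38 40 39
f 39 40 41
f 39 41 21
f 40 18 42
f 40 42 41
f 41 42 43
f 41 43 21
f 42 18 44
f 42 44 43
f 43 44 45
f 43 45 21
f 44 18 46
f 44 46 45
f 45 46 47
f 45 47 21
f 46 18 48
f 46 48 47
f 47 48 49
f 47 49 21
f 48 18 50
f 48 50 49
f 49 50 51
f 49 51 21
f 50 18 19
f 50 19 51
f 51 19 20
f 51 20 21



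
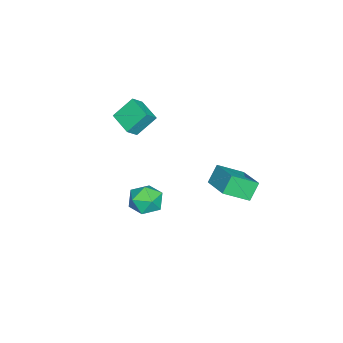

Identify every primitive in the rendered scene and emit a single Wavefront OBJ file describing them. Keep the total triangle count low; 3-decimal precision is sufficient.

v 1.842 -1.317 0.496
v 2.683 -0.965 0.57
v 2.277 -2.515 1.25
v 3.118 -2.163 1.324
v 2.421 -1.781 1.777
v 2.152 -1.041 1.311
v 2.808 -2.439 0.509
v 2.539 -1.699 0.043
v 3.28 -1.659 0.578
v 3.041 -1.252 1.362
v 1.919 -2.228 0.458
v 1.68 -1.821 1.242
v -1.307 0.551 0.868
v -0.002 1.626 1.425
v -1.925 1.698 0.103
v -0.619 2.772 0.659
v -0.721 0.288 0.001
v 0.585 1.362 0.557
v -1.338 1.434 -0.765
v -0.033 2.509 -0.208
v -3.204 -4.721 1.519
v -2.663 -5.031 2.096
v -3.8 -3.916 2.511
v -3.259 -4.226 3.088
v -2.321 -3.714 1.232
v -1.78 -4.024 1.809
v -2.917 -2.909 2.224
v -2.376 -3.219 2.801
f 1 12 6
f 1 6 2
f 1 2 8
f 1 8 11
f 1 11 12
f 2 6 10
f 6 12 5
f 12 11 3
f 11 8 7
f 8 2 9
f 4 10 5
f 4 5 3
f 4 3 7
f 4 7 9
f 4 9 10
f 5 10 6
f 3 5 12
f 7 3 11
f 9 7 8
f 10 9 2
f 14 16 13
f 17 14 13
f 13 16 15
f 15 17 13
f 14 20 16
f 18 14 17
f 18 20 14
f 16 20 15
f 19 17 15
f 15 20 19
f 19 18 17
f 20 18 19
f 22 24 21
f 25 22 21
f 21 24 23
f 23 25 21
f 22 28 24
f 26 22 25
f 26 28 22
f 24 28 23
f 27 25 23
f 23 28 27
f 27 26 25
f 28 26 27



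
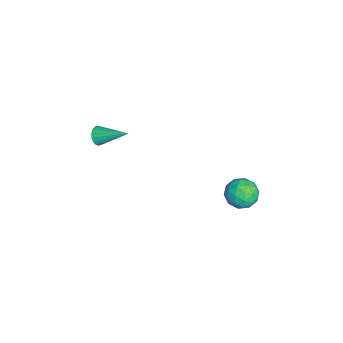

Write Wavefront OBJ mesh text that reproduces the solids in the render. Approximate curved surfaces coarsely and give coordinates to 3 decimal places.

v -1.009 -4.161 1.194
v -0.56 -4.131 0.812
v -0.371 -2.599 2.066
v -0.747 -3.989 0.694
v -0.986 -3.881 0.675
v -1.229 -3.829 0.759
v -1.428 -3.842 0.929
v -1.545 -3.919 1.151
v -1.556 -4.043 1.382
v -1.458 -4.191 1.575
v -1.271 -4.333 1.693
v -1.032 -4.441 1.712
v -0.789 -4.494 1.628
v -0.589 -4.48 1.459
v -0.473 -4.404 1.236
v -0.462 -4.279 1.005
v -0.518 3.913 -2.966
v 0.252 3.708 -3.533
v -0.152 2.692 -2.027
v 0.618 2.487 -2.594
v 0.615 3.298 -2.048
v 0.389 4.053 -2.628
v -0.289 2.347 -2.932
v -0.515 3.102 -3.512
v 0.394 2.74 -3.512
v 0.952 3.328 -2.965
v -0.852 3.072 -2.595
v -0.294 3.66 -2.048
v -0.165 3.917 -3.332
v 0.265 2.483 -2.228
v 0.263 2.959 -1.907
v 0.716 2.839 -2.24
v -0.085 4.12 -2.8
v 0.368 4 -3.133
v 0.581 3.759 -2.26
v -0.268 2.4 -2.427
v 0.185 2.28 -2.76
v -0.616 3.561 -3.32
v -0.163 3.441 -3.653
v -0.481 2.641 -3.3
v 0.371 3.228 -3.652
v 0.586 2.511 -3.101
v 0.053 2.429 -3.3
v -0.08 2.872 -3.64
v 0.699 3.574 -3.331
v 0.914 2.856 -2.779
v 0.912 3.333 -2.458
v 0.78 3.776 -2.799
v 0.783 3.005 -3.319
v -0.814 3.544 -2.781
v -0.599 2.826 -2.229
v -0.68 2.624 -2.761
v -0.812 3.067 -3.102
v -0.486 3.889 -2.459
v -0.271 3.172 -1.908
v 0.18 3.528 -1.92
v 0.047 3.971 -2.26
v -0.683 3.395 -2.241
f 2 1 4
f 2 4 3
f 4 1 5
f 4 5 3
f 5 1 6
f 5 6 3
f 6 1 7
f 6 7 3
f 7 1 8
f 7 8 3
f 8 1 9
f 8 9 3
f 9 1 10
f 9 10 3
f 10 1 11
f 10 11 3
f 11 1 12
f 11 12 3
f 12 1 13
f 12 13 3
f 13 1 14
f 13 14 3
f 14 1 15
f 14 15 3
f 15 1 16
f 15 16 3
f 16 1 2
f 16 2 3
f 17 54 33
f 54 28 57
f 33 57 22
f 54 57 33
f 17 33 29
f 33 22 34
f 29 34 18
f 33 34 29
f 17 29 38
f 29 18 39
f 38 39 24
f 29 39 38
f 17 38 50
f 38 24 53
f 50 53 27
f 38 53 50
f 17 50 54
f 50 27 58
f 54 58 28
f 50 58 54
f 18 34 45
f 34 22 48
f 45 48 26
f 34 48 45
f 22 57 35
f 57 28 56
f 35 56 21
f 57 56 35
f 28 58 55
f 58 27 51
f 55 51 19
f 58 51 55
f 27 53 52
f 53 24 40
f 52 40 23
f 53 40 52
f 24 39 44
f 39 18 41
f 44 41 25
f 39 41 44
f 20 46 32
f 46 26 47
f 32 47 21
f 46 47 32
f 20 32 30
f 32 21 31
f 30 31 19
f 32 31 30
f 20 30 37
f 30 19 36
f 37 36 23
f 30 36 37
f 20 37 42
f 37 23 43
f 42 43 25
f 37 43 42
f 20 42 46
f 42 25 49
f 46 49 26
f 42 49 46
f 21 47 35
f 47 26 48
f 35 48 22
f 47 48 35
f 19 31 55
f 31 21 56
f 55 56 28
f 31 56 55
f 23 36 52
f 36 19 51
f 52 51 27
f 36 51 52
f 25 43 44
f 43 23 40
f 44 40 24
f 43 40 44
f 26 49 45
f 49 25 41
f 45 41 18
f 49 41 45



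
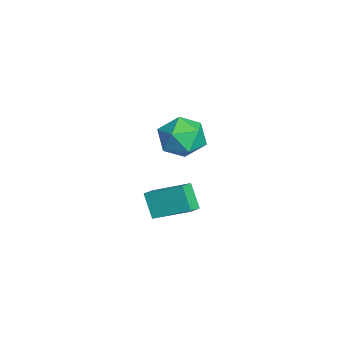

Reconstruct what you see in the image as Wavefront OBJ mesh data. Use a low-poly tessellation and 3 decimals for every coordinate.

v 1.471 -4.576 -3.908
v 2.119 -4.974 -3.63
v 2.09 -2.999 -3.093
v 2.738 -3.397 -2.815
v 2.142 -4.263 -5.025
v 2.79 -4.661 -4.747
v 2.761 -2.686 -4.21
v 3.409 -3.084 -3.932
v -2.429 -1.943 -3.703
v -1.558 -2.803 -3.571
v -3.802 -3.237 -3.069
v -2.931 -4.097 -2.937
v -2.952 -3.122 -2.187
v -2.103 -2.323 -2.578
v -3.257 -3.717 -4.062
v -2.408 -2.918 -4.453
v -2.07 -3.899 -3.793
v -1.882 -3.531 -2.634
v -3.478 -2.509 -4.006
v -3.29 -2.141 -2.847
f 2 4 1
f 5 2 1
f 1 4 3
f 3 5 1
f 2 8 4
f 6 2 5
f 6 8 2
f 4 8 3
f 7 5 3
f 3 8 7
f 7 6 5
f 8 6 7
f 9 20 14
f 9 14 10
f 9 10 16
f 9 16 19
f 9 19 20
f 10 14 18
f 14 20 13
f 20 19 11
f 19 16 15
f 16 10 17
f 12 18 13
f 12 13 11
f 12 11 15
f 12 15 17
f 12 17 18
f 13 18 14
f 11 13 20
f 15 11 19
f 17 15 16
f 18 17 10



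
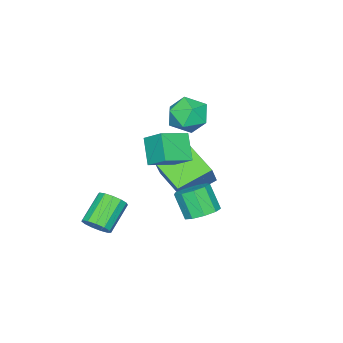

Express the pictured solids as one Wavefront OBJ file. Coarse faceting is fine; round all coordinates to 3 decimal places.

v 2.014 1.597 -1.334
v 2.633 2.128 -0.886
v 2.385 1.314 0.421
v 1.766 0.783 -0.026
v 2.052 2.383 -0.838
v 1.804 1.569 0.47
v 1.453 2.27 -1.021
v 1.206 1.456 0.286
v 1.117 1.842 -1.351
v 0.869 1.028 -0.043
v 1.2 1.3 -1.673
v 0.953 0.486 -0.365
v 1.664 0.896 -1.836
v 1.417 0.083 -0.528
v 2.292 0.821 -1.764
v 2.044 0.007 -0.457
v 2.789 1.108 -1.491
v 2.542 0.294 -0.183
v 2.924 1.624 -1.144
v 2.676 0.811 0.163
v -2.796 -1.453 2.761
v -1.604 -1.493 3.014
v -2.516 -2.687 1.246
v -1.324 -2.727 1.499
v -2.127 -3.241 2.26
v -2.3 -2.478 3.197
v -1.82 -1.702 1.063
v -1.993 -0.939 2
v -1.001 -1.647 1.965
v -1.19 -2.598 2.705
v -2.93 -1.582 1.555
v -3.119 -2.533 2.295
v 2.917 -1.209 3.505
v 3.051 -0.097 4.345
v 1.514 -0.633 2.965
v 1.648 0.479 3.805
v 3.692 -0.419 2.335
v 3.826 0.693 3.175
v 2.289 0.157 1.795
v 2.423 1.269 2.635
v 4.593 -2.895 -2.662
v 4.973 -3.429 -2.187
v 3.467 -3.519 -1.082
v 3.087 -2.985 -1.558
v 5.071 -3.016 -2.02
v 3.565 -3.106 -0.915
v 5.018 -2.564 -2.057
v 3.511 -2.654 -0.952
v 4.829 -2.218 -2.286
v 3.323 -2.307 -1.181
v 4.565 -2.086 -2.635
v 3.059 -2.176 -1.53
v 4.31 -2.211 -2.992
v 2.804 -2.301 -1.887
v 4.145 -2.554 -3.245
v 2.639 -2.643 -2.14
v 4.122 -3.004 -3.313
v 2.616 -3.094 -2.208
v 4.249 -3.42 -3.174
v 2.743 -3.51 -2.069
v 4.485 -3.67 -2.873
v 2.979 -3.759 -1.768
v 4.755 -3.673 -2.505
v 3.249 -3.763 -1.4
v -0.803 -2.913 -1.907
v -2.445 -1.98 -1.085
v -0.15 -1.068 -2.696
v -1.792 -0.135 -1.874
v 0.052 -2.625 -0.526
v -1.59 -1.692 0.296
v 0.705 -0.78 -1.315
v -0.937 0.153 -0.493
f 2 1 5
f 2 5 3
f 3 5 6
f 3 6 4
f 5 1 7
f 5 7 6
f 6 7 8
f 6 8 4
f 7 1 9
f 7 9 8
f 8 9 10
f 8 10 4
f 9 1 11
f 9 11 10
f 10 11 12
f 10 12 4
f 11 1 13
f 11 13 12
f 12 13 14
f 12 14 4
f 13 1 15
f 13 15 14
f 14 15 16
f 14 16 4
f 15 1 17
f 15 17 16
f 16 17 18
f 16 18 4
f 17 1 19
f 17 19 18
f 18 19 20
f 18 20 4
f 19 1 2
f 19 2 20
f 20 2 3
f 20 3 4
f 21 32 26
f 21 26 22
f 21 22 28
f 21 28 31
f 21 31 32
f 22 26 30
f 26 32 25
f 32 31 23
f 31 28 27
f 28 22 29
f 24 30 25
f 24 25 23
f 24 23 27
f 24 27 29
f 24 29 30
f 25 30 26
f 23 25 32
f 27 23 31
f 29 27 28
f 30 29 22
f 34 36 33
f 37 34 33
f 33 36 35
f 35 37 33
f 34 40 36
f 38 34 37
f 38 40 34
f 36 40 35
f 39 37 35
f 35 40 39
f 39 38 37
f 40 38 39
f 42 41 45
f 42 45 43
f 43 45 46
f 43 46 44
f 45 41 47
f 45 47 46
f 46 47 48
f 46 48 44
f 47 41 49
f 47 49 48
f 48 49 50
f 48 50 44
f 49 41 51
f 49 51 50
f 50 51 52
f 50 52 44
f 51 41 53
f 51 53 52
f 52 53 54
f 52 54 44
f 53 41 55
f 53 55 54
f 54 55 56
f 54 56 44
f 55 41 57
f 55 57 56
f 56 57 58
f 56 58 44
f 57 41 59
f 57 59 58
f 58 59 60
f 58 60 44
f 59 41 61
f 59 61 60
f 60 61 62
f 60 62 44
f 61 41 63
f 61 63 62
f 62 63 64
f 62 64 44
f 63 41 42
f 63 42 64
f 64 42 43
f 64 43 44
f 66 68 65
f 69 66 65
f 65 68 67
f 67 69 65
f 66 72 68
f 70 66 69
f 70 72 66
f 68 72 67
f 71 69 67
f 67 72 71
f 71 70 69
f 72 70 71



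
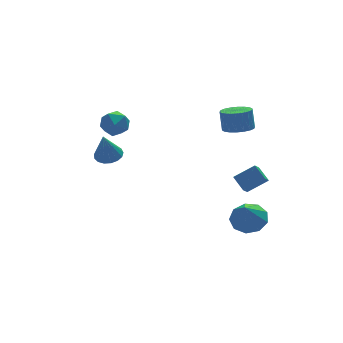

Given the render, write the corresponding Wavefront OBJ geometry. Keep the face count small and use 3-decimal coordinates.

v -1.589 2.51 3.112
v -1.136 2.05 2.572
v -2.724 1.89 2.688
v -2.271 1.43 2.148
v -2.197 1.3 2.976
v -1.496 1.683 3.238
v -2.364 2.257 2.022
v -1.663 2.64 2.284
v -1.615 1.894 1.898
v -1.512 1.303 2.488
v -2.348 2.637 2.772
v -2.245 2.046 3.362
v 3.436 -2.028 -3.192
v 4.146 -1.579 -2.706
v 2.884 -2.672 -1.788
v 3.611 -1.189 -2.738
v 2.994 -1.191 -2.982
v 2.584 -1.585 -3.324
v 2.573 -2.186 -3.604
v 2.966 -2.714 -3.691
v 3.579 -2.92 -3.545
v 4.126 -2.71 -3.233
v 4.349 -2.18 -2.902
v -3.042 -0.055 1.976
v -2.384 -0.297 2.091
v -3.378 -0.265 3.464
v -2.358 0.037 2.144
v -2.488 0.351 2.158
v -2.746 0.571 2.131
v -3.071 0.648 2.069
v -3.389 0.564 1.985
v -3.628 0.338 1.899
v -3.732 0.022 1.831
v -3.679 -0.312 1.796
v -3.479 -0.586 1.802
v -3.179 -0.74 1.848
v -2.848 -0.736 1.924
v -2.561 -0.576 2.011
v 3.009 -2.676 -0.68
v 2.585 -3.105 -0.139
v 2.842 -1.908 -0.202
v 2.418 -2.337 0.339
v 4.042 -2.863 -0.019
v 3.618 -3.292 0.522
v 3.875 -2.095 0.459
v 3.451 -2.524 1
v 3.074 -1.419 3.038
v 3.724 -1.003 2.87
v 3.757 -0.625 3.934
v 3.106 -1.041 4.102
v 3.465 -0.777 2.797
v 3.498 -0.398 3.862
v 3.129 -0.677 2.772
v 3.162 -0.299 3.837
v 2.782 -0.725 2.8
v 2.814 -0.346 3.864
v 2.492 -0.91 2.874
v 2.525 -0.531 3.939
v 2.318 -1.196 2.982
v 2.351 -0.817 4.046
v 2.293 -1.526 3.1
v 2.326 -1.148 4.164
v 2.423 -1.835 3.206
v 2.456 -1.457 4.27
v 2.682 -2.062 3.278
v 2.715 -1.683 4.343
v 3.018 -2.161 3.303
v 3.051 -1.783 4.368
v 3.366 -2.114 3.276
v 3.398 -1.735 4.34
v 3.655 -1.929 3.201
v 3.688 -1.55 4.266
v 3.829 -1.643 3.094
v 3.862 -1.264 4.158
v 3.854 -1.312 2.976
v 3.887 -0.934 4.04
f 1 12 6
f 1 6 2
f 1 2 8
f 1 8 11
f 1 11 12
f 2 6 10
f 6 12 5
f 12 11 3
f 11 8 7
f 8 2 9
f 4 10 5
f 4 5 3
f 4 3 7
f 4 7 9
f 4 9 10
f 5 10 6
f 3 5 12
f 7 3 11
f 9 7 8
f 10 9 2
f 14 13 16
f 14 16 15
f 16 13 17
f 16 17 15
f 17 13 18
f 17 18 15
f 18 13 19
f 18 19 15
f 19 13 20
f 19 20 15
f 20 13 21
f 20 21 15
f 21 13 22
f 21 22 15
f 22 13 23
f 22 23 15
f 23 13 14
f 23 14 15
f 25 24 27
f 25 27 26
f 27 24 28
f 27 28 26
f 28 24 29
f 28 29 26
f 29 24 30
f 29 30 26
f 30 24 31
f 30 31 26
f 31 24 32
f 31 32 26
f 32 24 33
f 32 33 26
f 33 24 34
f 33 34 26
f 34 24 35
f 34 35 26
f 35 24 36
f 35 36 26
f 36 24 37
f 36 37 26
f 37 24 38
f 37 38 26
f 38 24 25
f 38 25 26
f 40 42 39
f 43 40 39
f 39 42 41
f 41 43 39
f 40 46 42
f 44 40 43
f 44 46 40
f 42 46 41
f 45 43 41
f 41 46 45
f 45 44 43
f 46 44 45
f 48 47 51
f 48 51 49
f 49 51 52
f 49 52 50
f 51 47 53
f 51 53 52
f 52 53 54
f 52 54 50
f 53 47 55
f 53 55 54
f 54 55 56
f 54 56 50
f 55 47 57
f 55 57 56
f 56 57 58
f 56 58 50
f 57 47 59
f 57 59 58
f 58 59 60
f 58 60 50
f 59 47 61
f 59 61 60
f 60 61 62
f 60 62 50
f 61 47 63
f 61 63 62
f 62 63 64
f 62 64 50
f 63 47 65
f 63 65 64
f 64 65 66
f 64 66 50
f 65 47 67
f 65 67 66
f 66 67 68
f 66 68 50
f 67 47 69
f 67 69 68
f 68 69 70
f 68 70 50
f 69 47 71
f 69 71 70
f 70 71 72
f 70 72 50
f 71 47 73
f 71 73 72
f 72 73 74
f 72 74 50
f 73 47 75
f 73 75 74
f 74 75 76
f 74 76 50
f 75 47 48
f 75 48 76
f 76 48 49
f 76 49 50

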